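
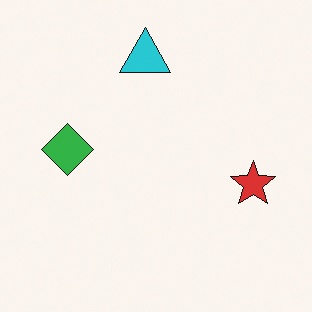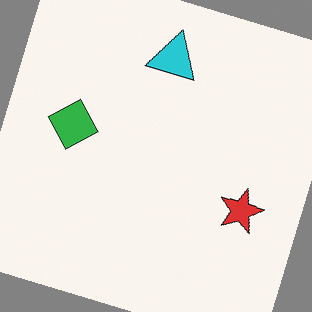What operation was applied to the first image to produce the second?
This is the original image rotated clockwise by a clearly visible amount.

Every shape is tilted by the same angle and the image corners show triangular fill wedges — a whole-image rotation by a non-right angle.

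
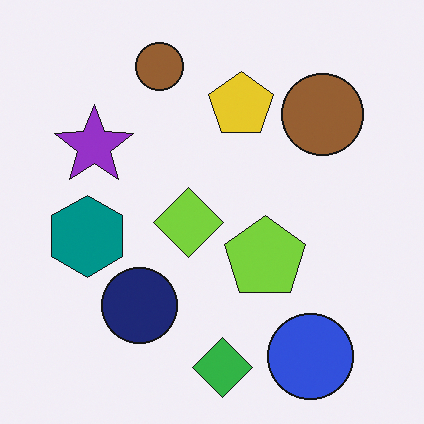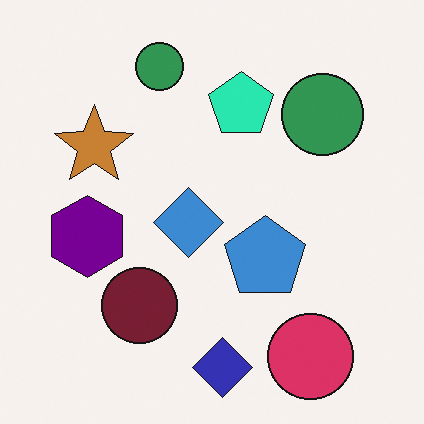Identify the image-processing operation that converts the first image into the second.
It was hue-shifted by a moderate amount.

Every shape's color has rotated by the same amount around the hue wheel — a uniform hue shift.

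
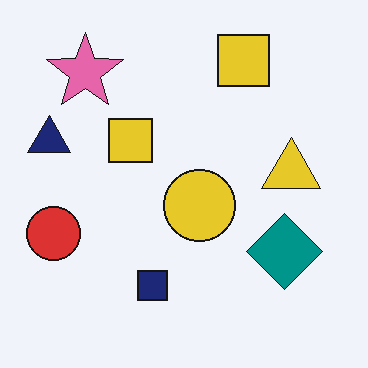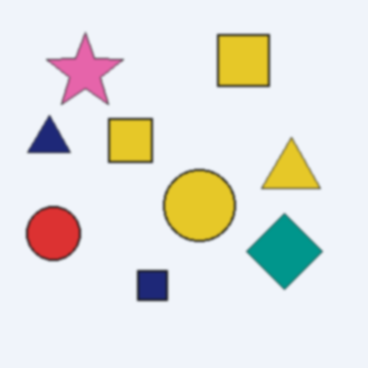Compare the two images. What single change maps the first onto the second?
This is the original image given a subtle gaussian blur.

Shape edges and outlines are uniformly softened across the whole image.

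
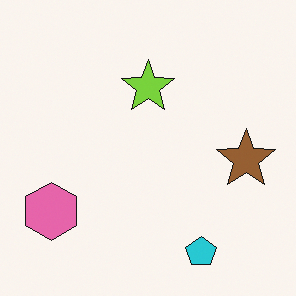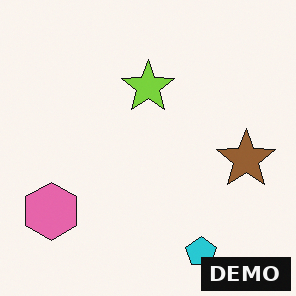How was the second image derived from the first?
The image was watermarked with the text "DEMO" in the lower-right corner.

A dark label reading "DEMO" appears in the lower-right corner.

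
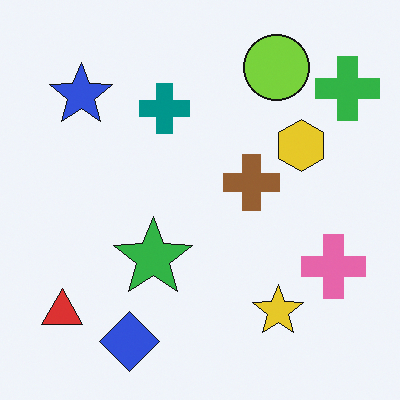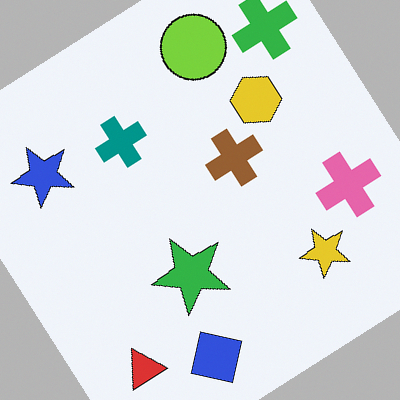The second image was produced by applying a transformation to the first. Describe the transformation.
Rotated counter-clockwise by a large amount — several tens of degrees.

Every shape is tilted by the same angle and the image corners show triangular fill wedges — a whole-image rotation by a non-right angle.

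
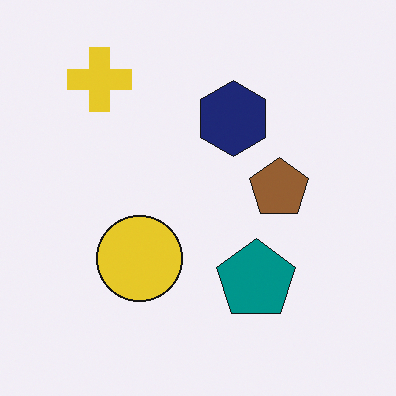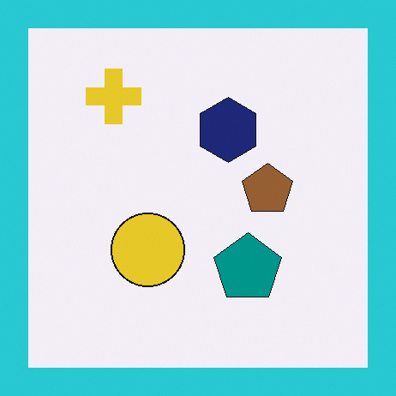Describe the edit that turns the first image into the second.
The image was framed with a cyan border.

A solid cyan frame runs around the edge of the second image, with the content slightly shrunk inside it.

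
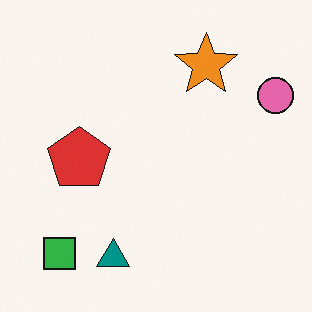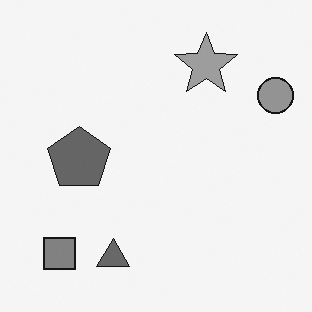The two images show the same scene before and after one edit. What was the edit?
The transformation is: converted to grayscale.

All color is removed — every shape is now a shade of grey.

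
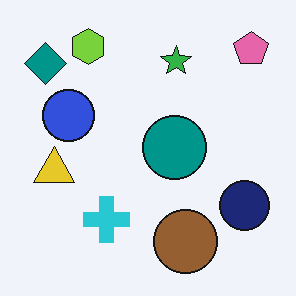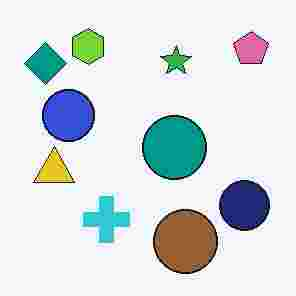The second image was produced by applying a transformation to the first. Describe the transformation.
Heavily JPEG-compressed with obvious blocking artifacts.

Blocky 8×8 compression artifacts appear around shape edges and the flat background shows ringing — characteristic JPEG degradation.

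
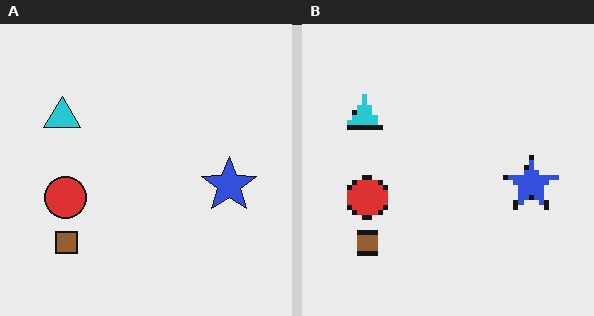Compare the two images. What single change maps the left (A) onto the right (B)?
The right (B) image is the left (A) mildly pixelated.

Shapes are reduced to large square blocks; fine edges and outlines are lost — a downscale-then-upscale (mosaic) effect.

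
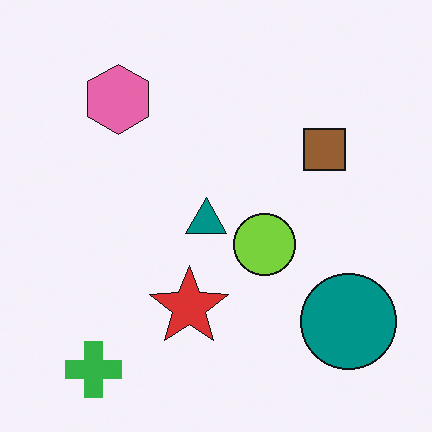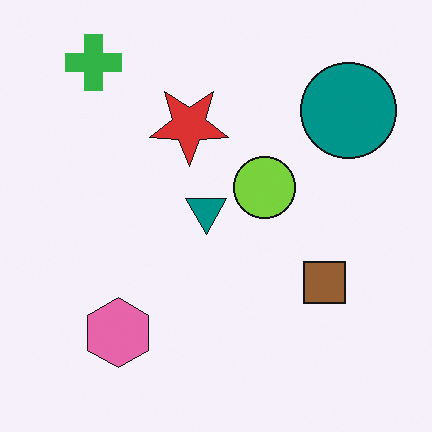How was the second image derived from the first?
The transformation is: flipped vertically (top ↔ bottom).

The green cross is in the bottom-left of the first image and the top-left of the second — shapes on opposite sides of the horizontal midline have swapped in a mirror flip.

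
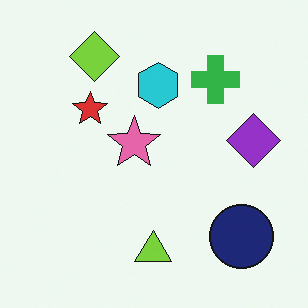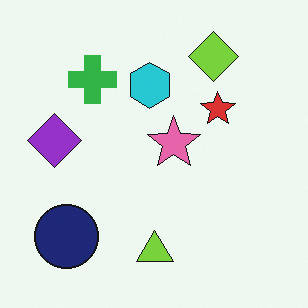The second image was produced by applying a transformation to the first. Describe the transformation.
The transformation is: flipped horizontally (left ↔ right).

The purple diamond is in the right of the first image and the left of the second — shapes on opposite sides of the vertical midline have swapped in a mirror flip.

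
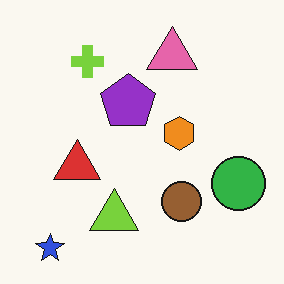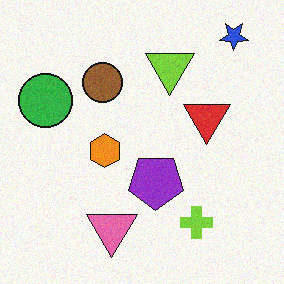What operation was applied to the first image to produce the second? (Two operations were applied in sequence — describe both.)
This is the original image rotated 180°, then degraded with a light layer of grain.

The blue star sits in the bottom-left of the first image and the top-right of the second — consistent with a whole-image 180° rotation. Random speckle covers the whole image, including the flat background.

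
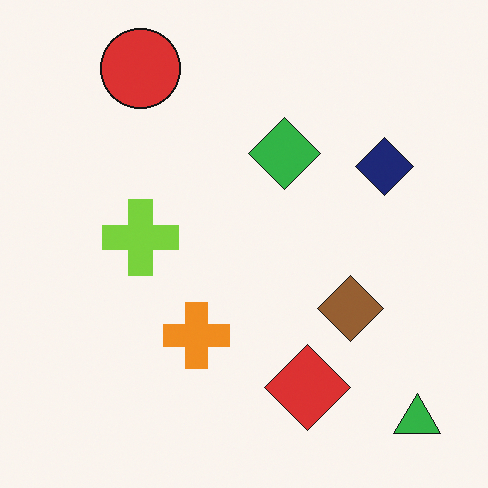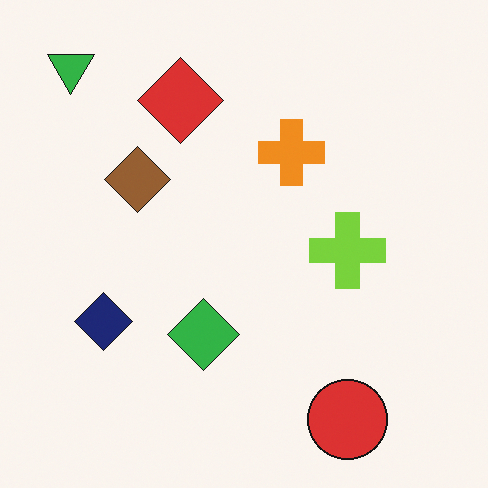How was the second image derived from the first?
Rotated 180°.

The green triangle sits in the bottom-right of the first image and the top-left of the second — consistent with a whole-image 180° rotation.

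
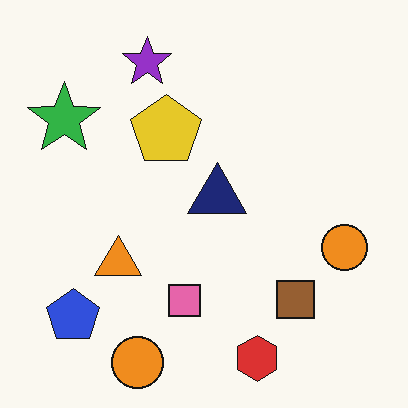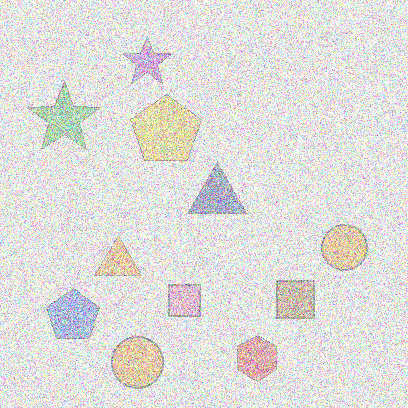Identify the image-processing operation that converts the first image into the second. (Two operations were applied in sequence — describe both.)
The image was given much lower contrast, then degraded with heavy additive noise.

Tones are pushed toward mid-grey across the whole image — a global contrast change. Random speckle covers the whole image, including the flat background.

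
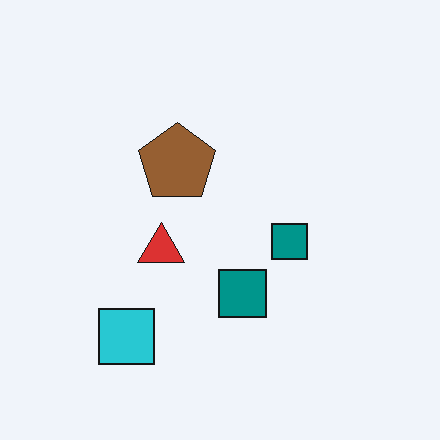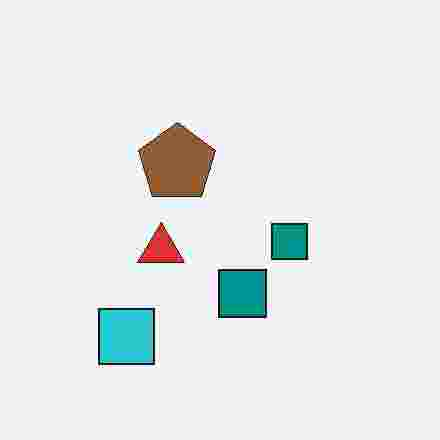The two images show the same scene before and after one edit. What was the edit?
The image was degraded with heavy JPEG compression.

Blocky 8×8 compression artifacts appear around shape edges and the flat background shows ringing — characteristic JPEG degradation.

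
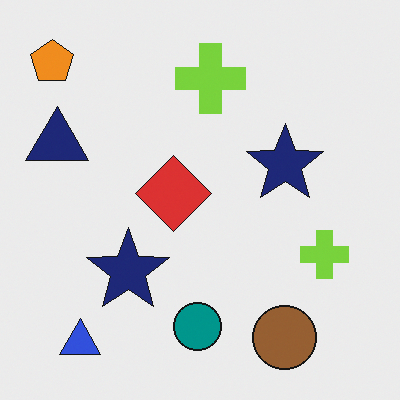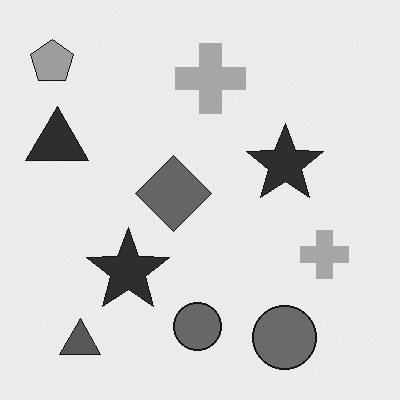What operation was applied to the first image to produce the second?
The image was converted to grayscale.

All color is removed — every shape is now a shade of grey.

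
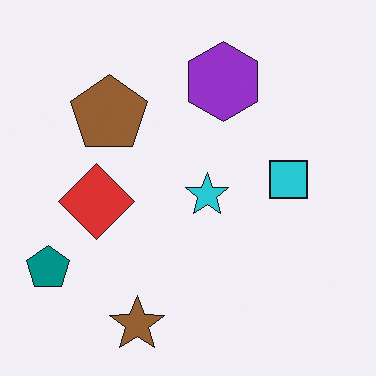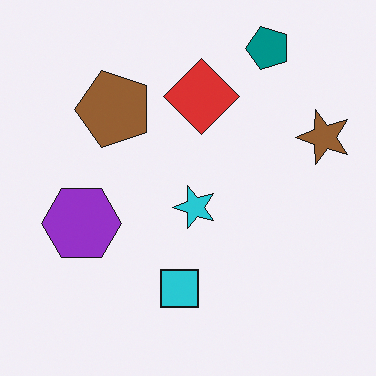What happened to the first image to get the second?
The transformation is: transposed (reflected across the top-left ↔ bottom-right diagonal).

Shapes have swapped their row and column positions — what was in the top-right is now in the bottom-left — a diagonal reflection.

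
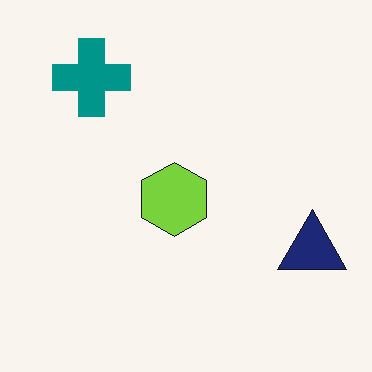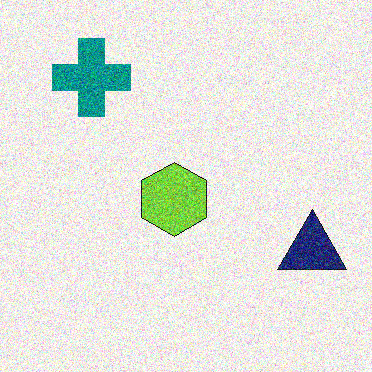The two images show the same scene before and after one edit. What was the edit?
This is the original image degraded with heavy additive noise.

Random speckle covers the whole image, including the flat background.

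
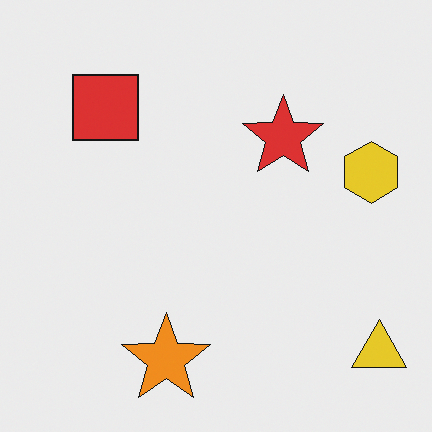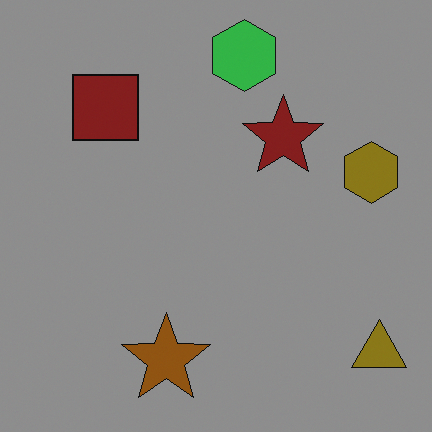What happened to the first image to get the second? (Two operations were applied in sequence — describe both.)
The image was darkened a lot, then overlaid with an additional green hexagon.

Every pixel — background and shapes alike — is uniformly darkened. A green hexagon appears in the second image that is absent from the first.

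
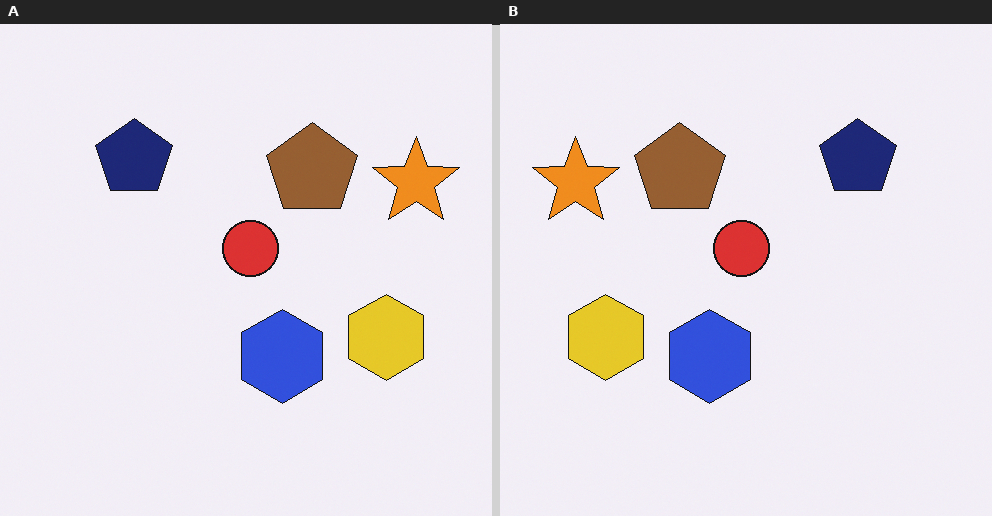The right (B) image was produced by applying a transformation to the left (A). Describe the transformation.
The right (B) image is the left (A) flipped horizontally (left ↔ right).

The orange star is in the top-right of the left (A) image and the top-left of the right (B) — shapes on opposite sides of the vertical midline have swapped in a mirror flip.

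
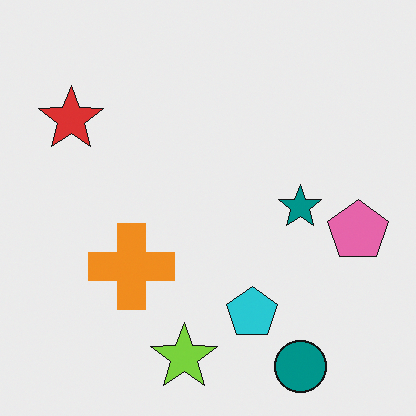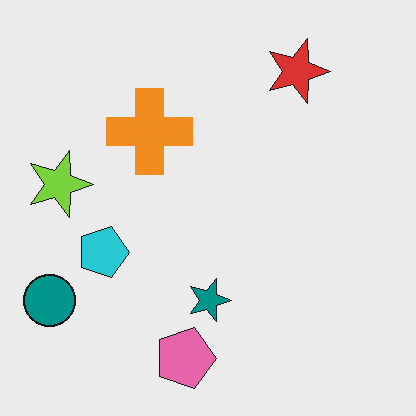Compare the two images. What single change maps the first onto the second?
Rotated 90° clockwise.

The teal circle sits in the bottom-right of the first image and the bottom-left of the second — consistent with a whole-image 90° clockwise rotation.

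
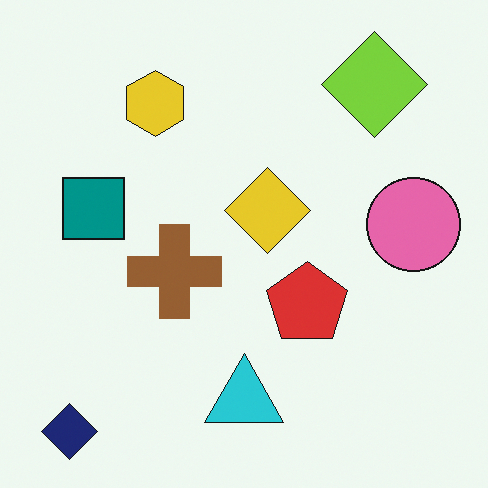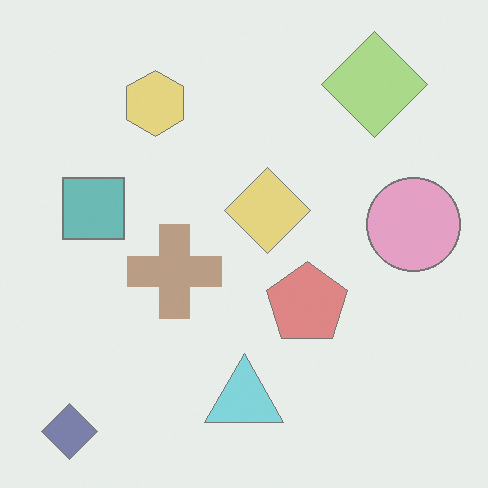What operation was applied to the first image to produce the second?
Washed out (contrast reduced).

Tones are pushed toward mid-grey across the whole image — a global contrast change.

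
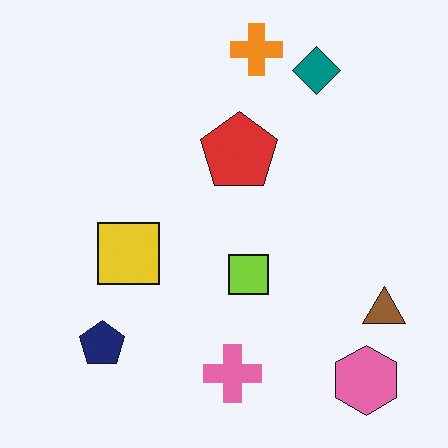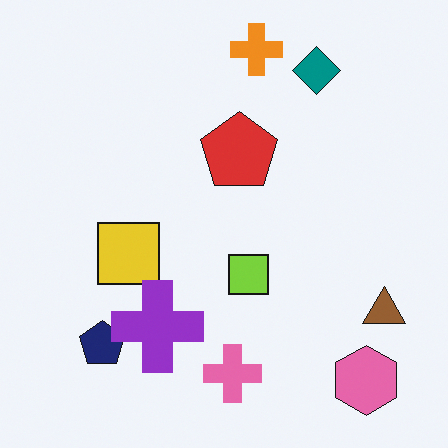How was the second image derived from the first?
This is the original image overlaid with an additional purple cross.

A purple cross appears in the second image that is absent from the first.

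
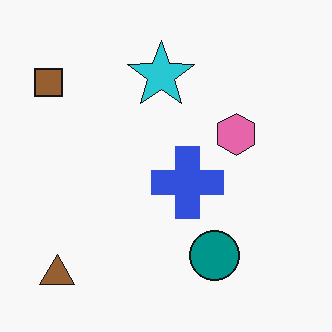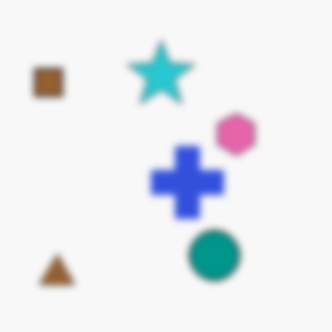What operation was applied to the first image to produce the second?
Moderately blurred.

Shape edges and outlines are uniformly softened across the whole image.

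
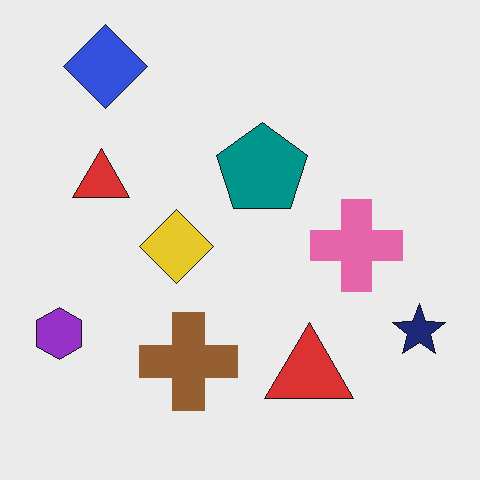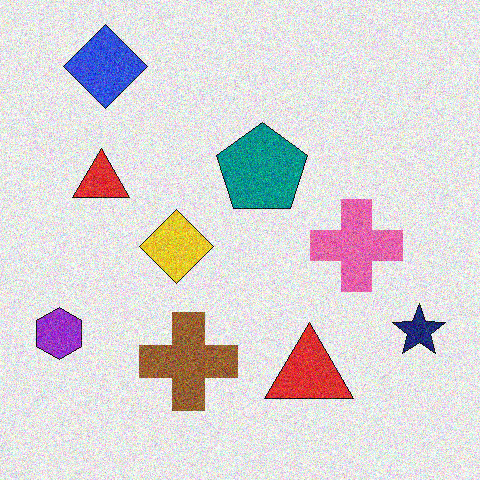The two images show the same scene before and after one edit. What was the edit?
It was degraded with visible gaussian noise.

Random speckle covers the whole image, including the flat background.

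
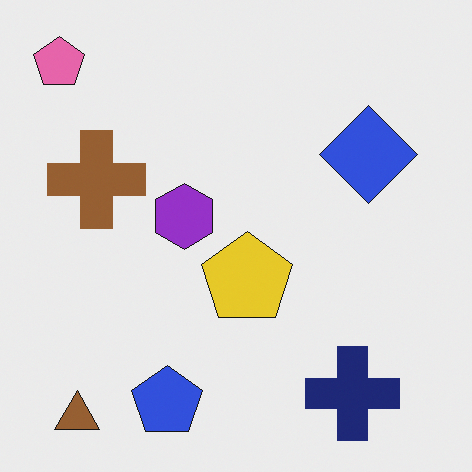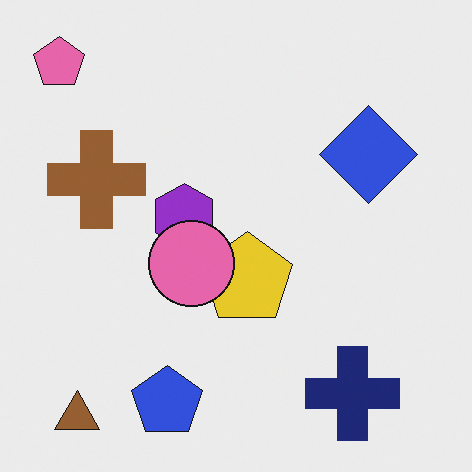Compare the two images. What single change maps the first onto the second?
The transformation is: overlaid with an additional pink circle.

A pink circle appears in the second image that is absent from the first.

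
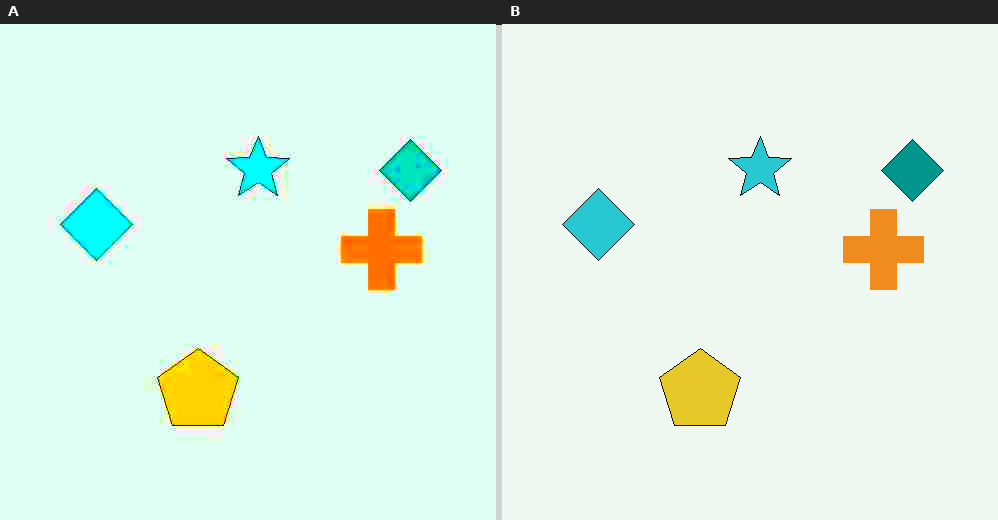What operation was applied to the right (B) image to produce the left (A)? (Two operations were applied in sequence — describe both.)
Heavily JPEG-compressed with obvious blocking artifacts, then heavily oversaturated.

Blocky 8×8 compression artifacts appear around shape edges and the flat background shows ringing — characteristic JPEG degradation. All colors are more vivid — a global saturation change.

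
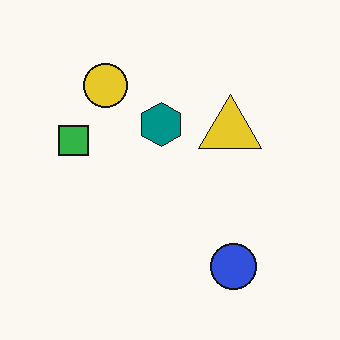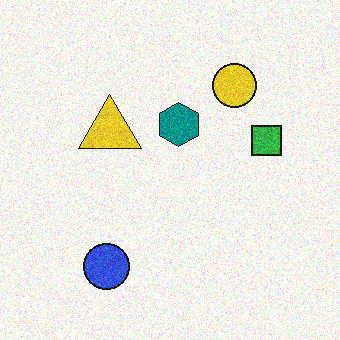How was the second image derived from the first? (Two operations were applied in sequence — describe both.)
The transformation is: flipped horizontally (left ↔ right), then degraded with moderate additive noise.

The green square is in the left of the first image and the right of the second — shapes on opposite sides of the vertical midline have swapped in a mirror flip. Random speckle covers the whole image, including the flat background.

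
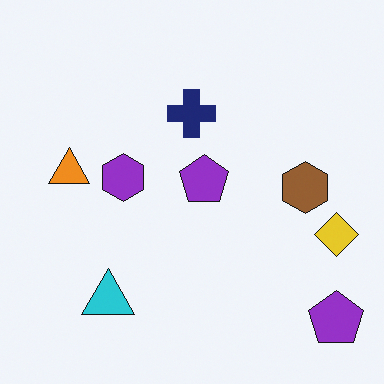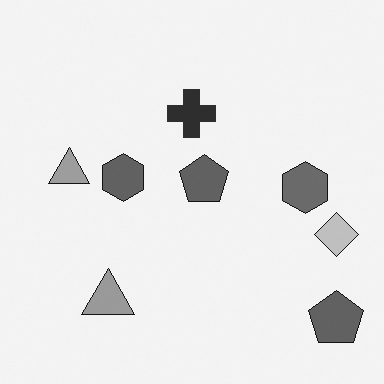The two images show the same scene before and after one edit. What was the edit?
This is the original image converted to grayscale.

All color is removed — every shape is now a shade of grey.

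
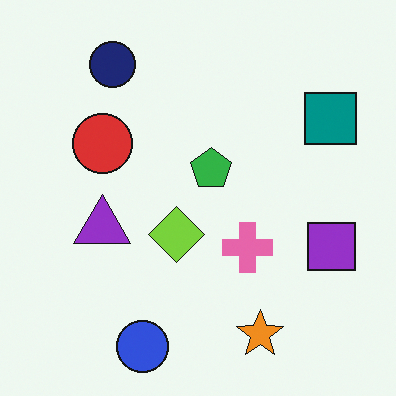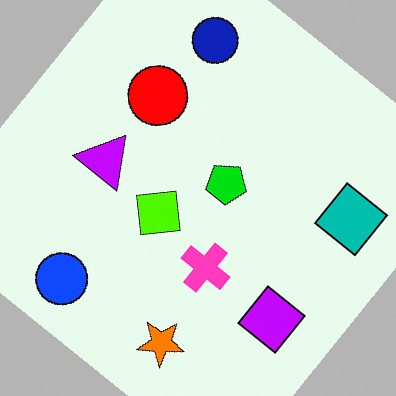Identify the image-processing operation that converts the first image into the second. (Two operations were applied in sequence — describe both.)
The second image is the first rotated clockwise by a large amount — several tens of degrees, then made much more vivid (saturation change).

Every shape is tilted by the same angle and the image corners show triangular fill wedges — a whole-image rotation by a non-right angle. All colors are more vivid — a global saturation change.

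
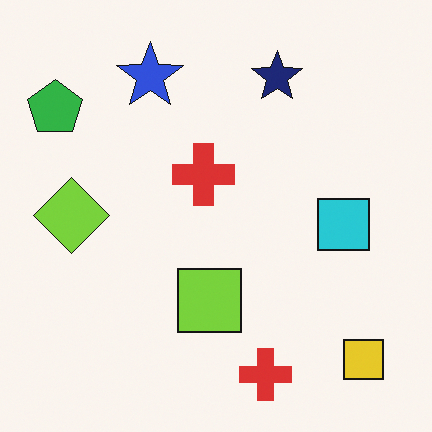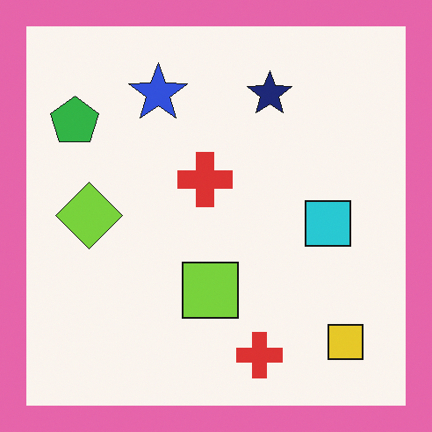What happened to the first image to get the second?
The image was framed with a pink border.

A solid pink frame runs around the edge of the second image, with the content slightly shrunk inside it.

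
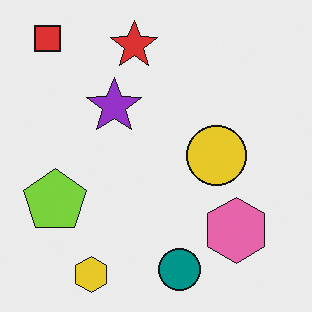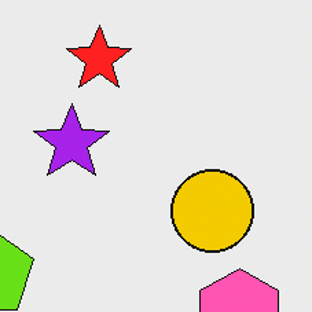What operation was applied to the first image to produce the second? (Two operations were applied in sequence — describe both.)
The second image is the first cropped to a modestly smaller region and rescaled, then slightly oversaturated.

The visible shapes are larger and the field of view is narrower; shapes near the original edges may be partly or wholly outside the frame — a crop-and-rescale. All colors are more vivid — a global saturation change.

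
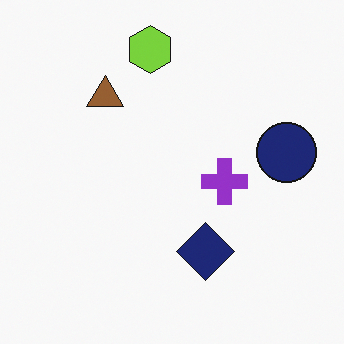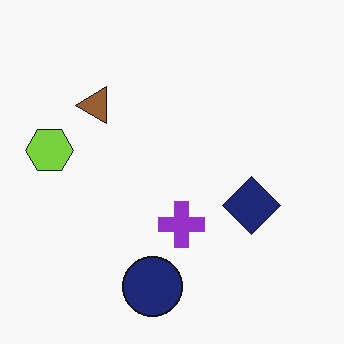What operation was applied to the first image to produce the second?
The transformation is: transposed (reflected across the top-left ↔ bottom-right diagonal).

Shapes have swapped their row and column positions — what was in the top-right is now in the bottom-left — a diagonal reflection.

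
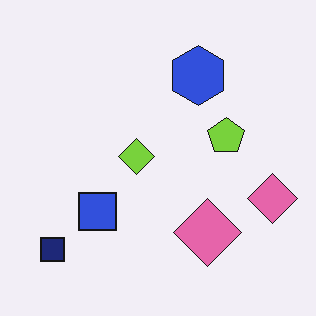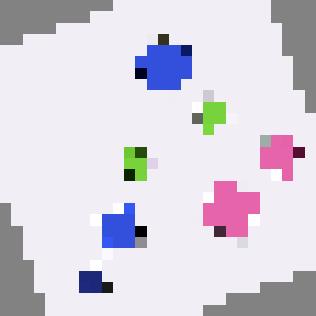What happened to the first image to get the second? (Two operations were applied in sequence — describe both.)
The image was rotated counter-clockwise by a clearly visible amount, then coarsely pixelated.

Every shape is tilted by the same angle and the image corners show triangular fill wedges — a whole-image rotation by a non-right angle. Shapes are reduced to large square blocks; fine edges and outlines are lost — a downscale-then-upscale (mosaic) effect.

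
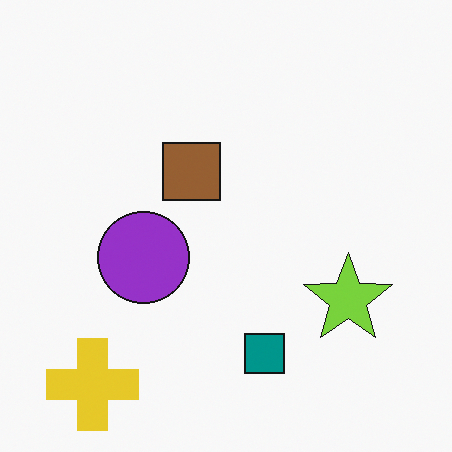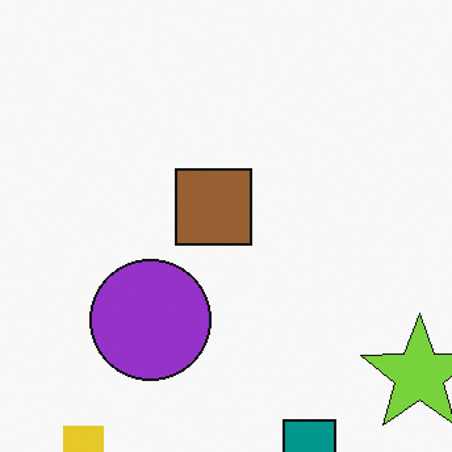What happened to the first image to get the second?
The transformation is: cropped to a modestly smaller region and rescaled.

The visible shapes are larger and the field of view is narrower; shapes near the original edges may be partly or wholly outside the frame — a crop-and-rescale.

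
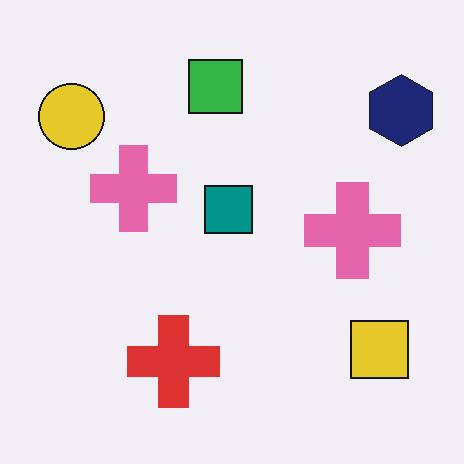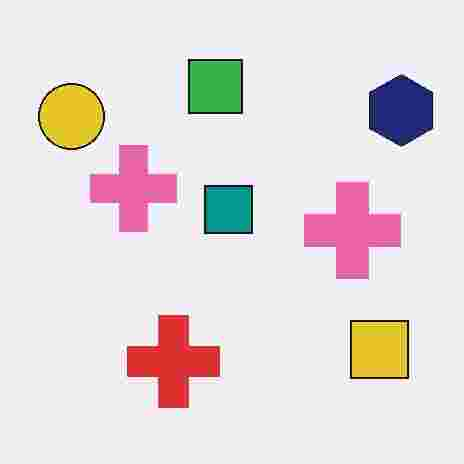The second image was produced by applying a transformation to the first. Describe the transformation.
Heavily JPEG-compressed with obvious blocking artifacts.

Blocky 8×8 compression artifacts appear around shape edges and the flat background shows ringing — characteristic JPEG degradation.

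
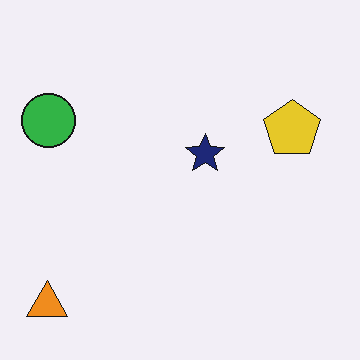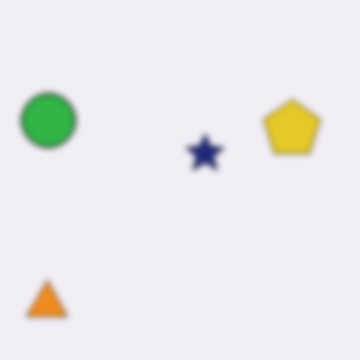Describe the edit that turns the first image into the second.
The second image is the first moderately blurred.

Shape edges and outlines are uniformly softened across the whole image.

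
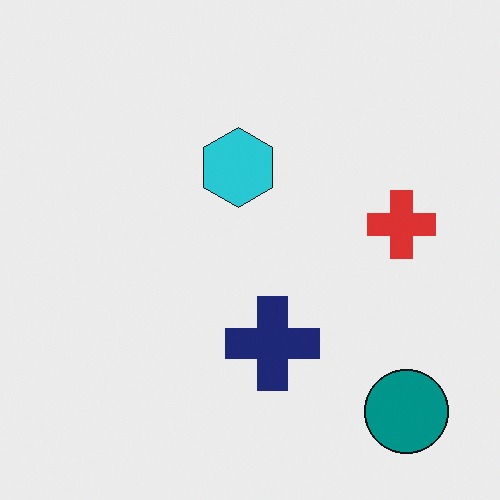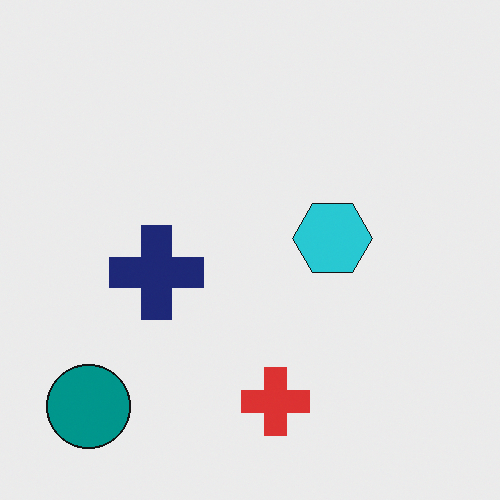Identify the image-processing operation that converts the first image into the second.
The transformation is: rotated 90° clockwise.

The teal circle sits in the bottom-right of the first image and the bottom-left of the second — consistent with a whole-image 90° clockwise rotation.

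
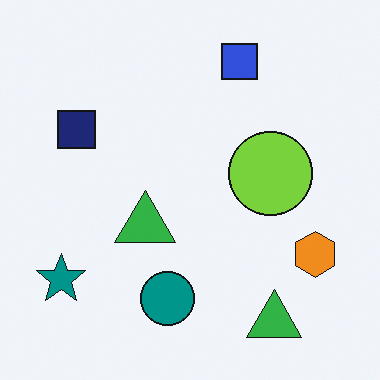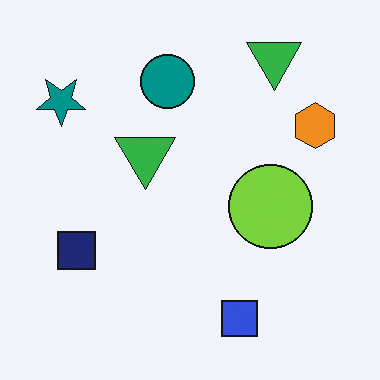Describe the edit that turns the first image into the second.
The image was flipped vertically (top ↔ bottom).

The blue square is in the top of the first image and the bottom of the second — shapes on opposite sides of the horizontal midline have swapped in a mirror flip.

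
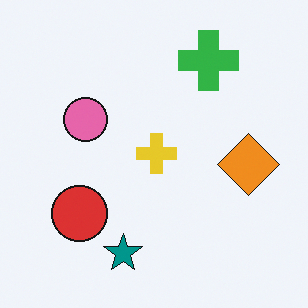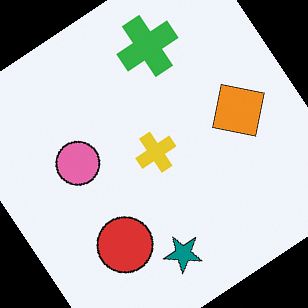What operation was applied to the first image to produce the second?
Rotated counter-clockwise by a large amount — several tens of degrees.

Every shape is tilted by the same angle and the image corners show triangular fill wedges — a whole-image rotation by a non-right angle.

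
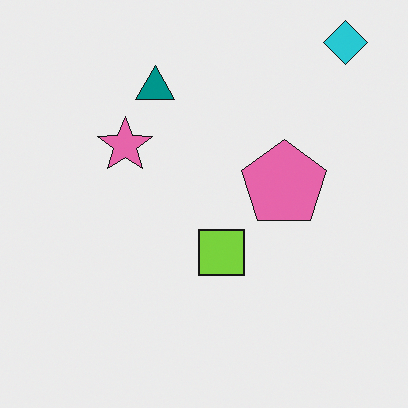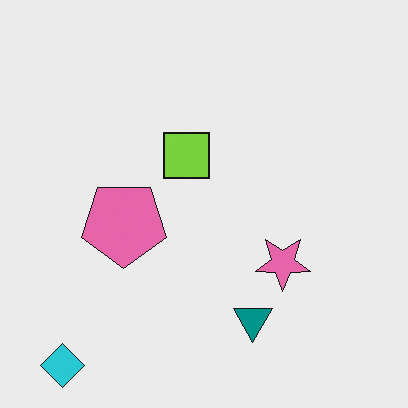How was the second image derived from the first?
This is the original image rotated 180°.

The cyan diamond sits in the top-right of the first image and the bottom-left of the second — consistent with a whole-image 180° rotation.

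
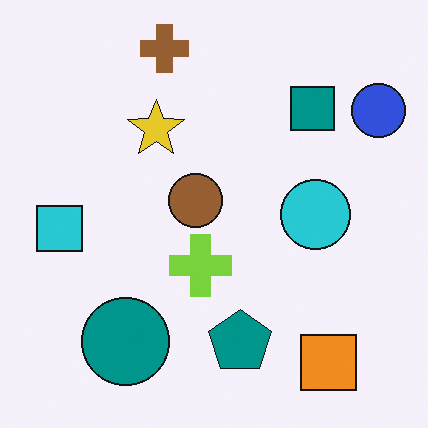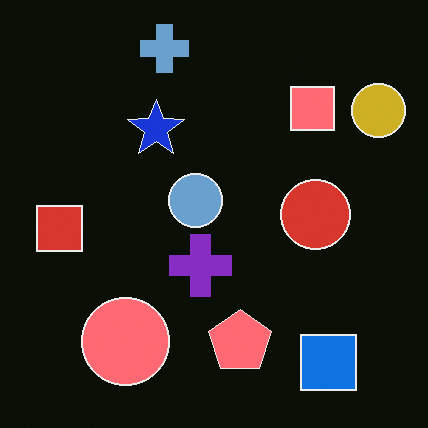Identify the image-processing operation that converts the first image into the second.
This is the original image color-inverted (negative).

The light background has become dark and every shape's color is its complement — a photographic negative.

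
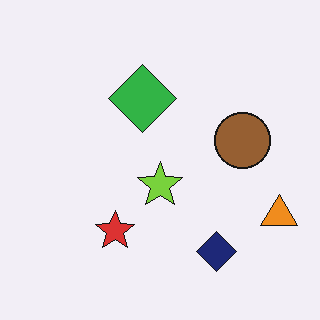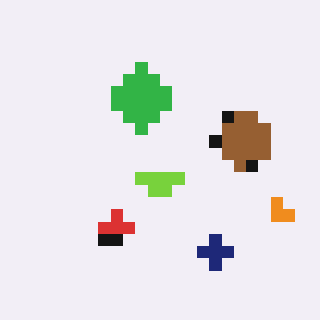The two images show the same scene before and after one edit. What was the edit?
It was coarsely pixelated.

Shapes are reduced to large square blocks; fine edges and outlines are lost — a downscale-then-upscale (mosaic) effect.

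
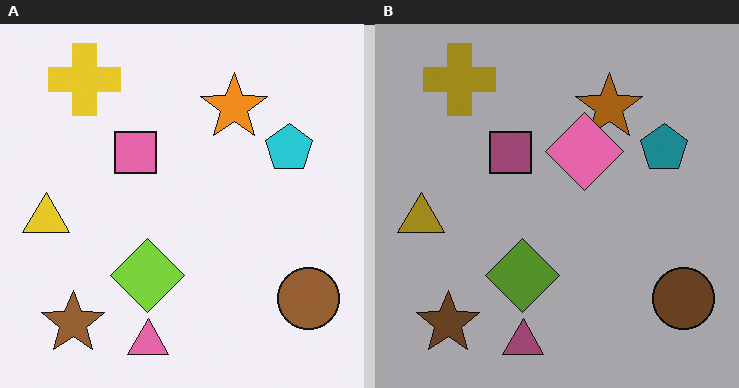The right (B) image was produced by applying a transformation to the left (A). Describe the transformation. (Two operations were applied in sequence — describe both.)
The transformation is: substantially darkened, then overlaid with an additional pink diamond.

Every pixel — background and shapes alike — is uniformly darkened. A pink diamond appears in the right (B) image that is absent from the left (A).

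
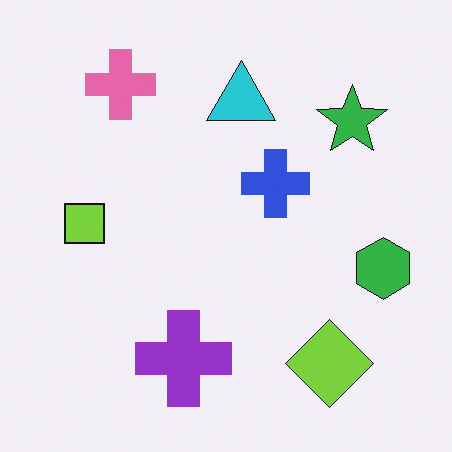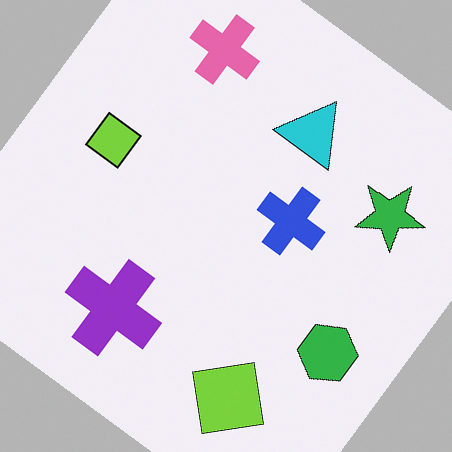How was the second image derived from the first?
The second image is the first rotated clockwise by a large amount — several tens of degrees.

Every shape is tilted by the same angle and the image corners show triangular fill wedges — a whole-image rotation by a non-right angle.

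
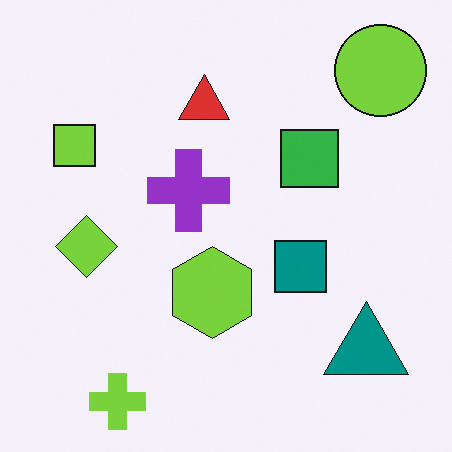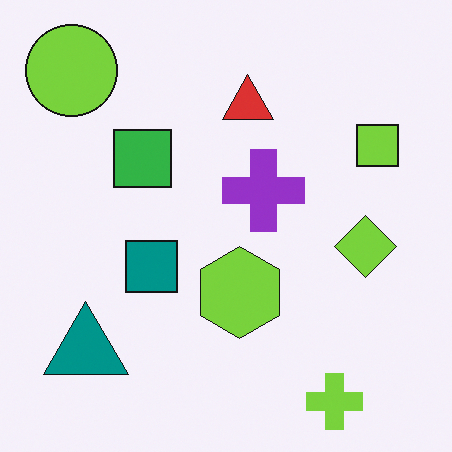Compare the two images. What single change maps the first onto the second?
The image was flipped horizontally (left ↔ right).

The lime circle is in the top-right of the first image and the top-left of the second — shapes on opposite sides of the vertical midline have swapped in a mirror flip.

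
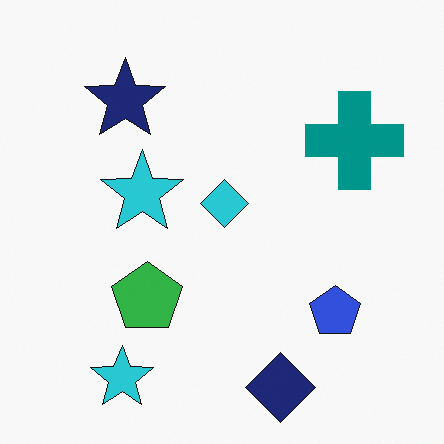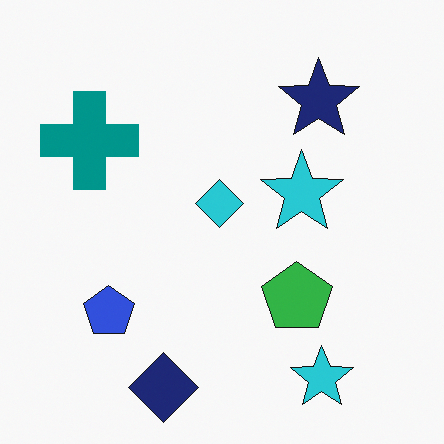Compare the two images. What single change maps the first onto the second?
The image was flipped horizontally (left ↔ right).

The teal cross is in the top-right of the first image and the top-left of the second — shapes on opposite sides of the vertical midline have swapped in a mirror flip.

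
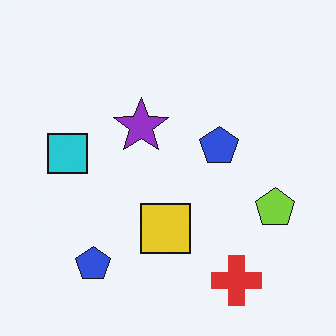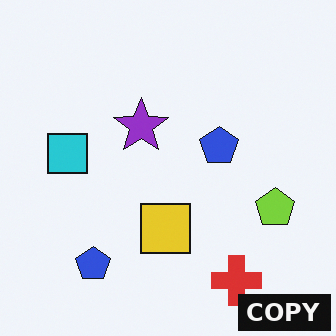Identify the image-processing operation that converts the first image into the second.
The image was watermarked with the text "COPY" in the lower-right corner.

A dark label reading "COPY" appears in the lower-right corner.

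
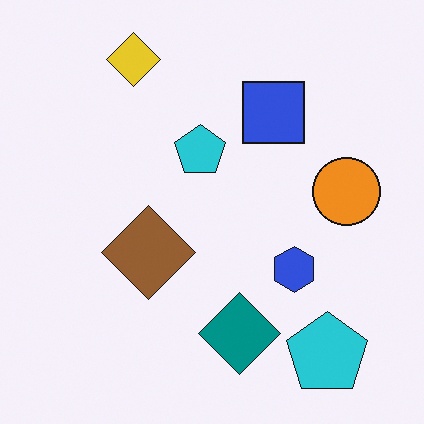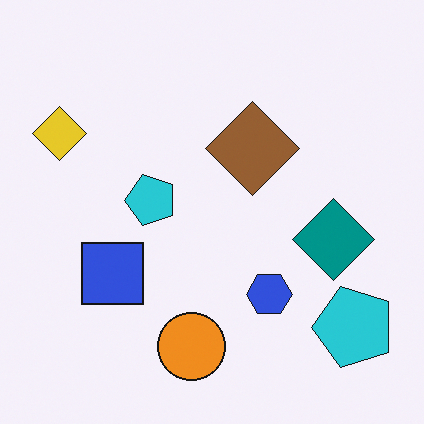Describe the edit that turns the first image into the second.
The second image is the first transposed (reflected across the top-left ↔ bottom-right diagonal).

Shapes have swapped their row and column positions — what was in the top-right is now in the bottom-left — a diagonal reflection.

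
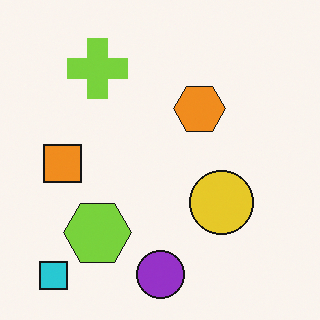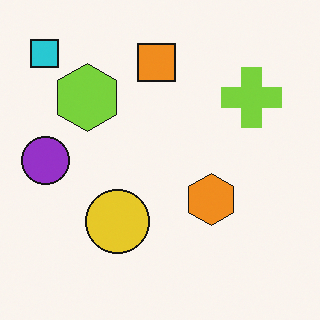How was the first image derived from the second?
The first image is the second rotated 90° counter-clockwise.

The cyan square sits in the top-left of the second image and the bottom-left of the first — consistent with a whole-image 90° counter-clockwise rotation.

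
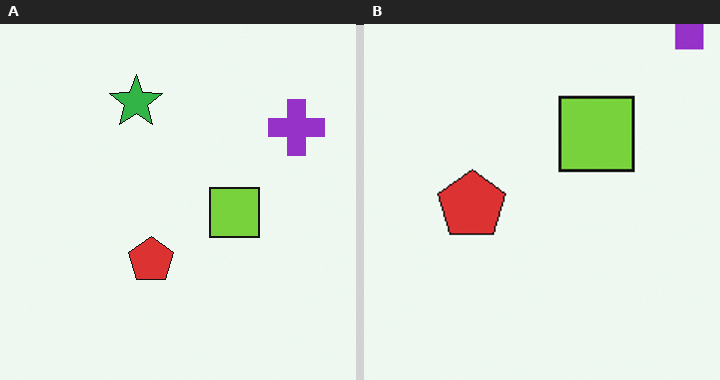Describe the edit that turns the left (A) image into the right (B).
Cropped to a modestly smaller region and rescaled.

The visible shapes are larger and the field of view is narrower; shapes near the original edges may be partly or wholly outside the frame — a crop-and-rescale.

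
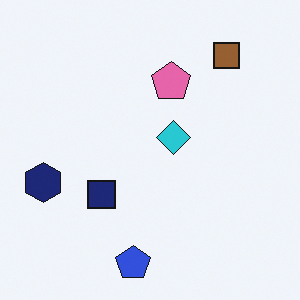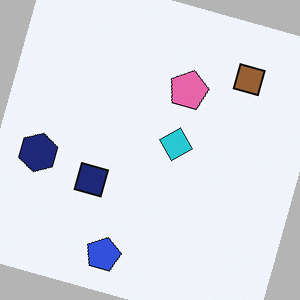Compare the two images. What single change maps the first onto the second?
This is the original image rotated clockwise by a clearly visible amount.

Every shape is tilted by the same angle and the image corners show triangular fill wedges — a whole-image rotation by a non-right angle.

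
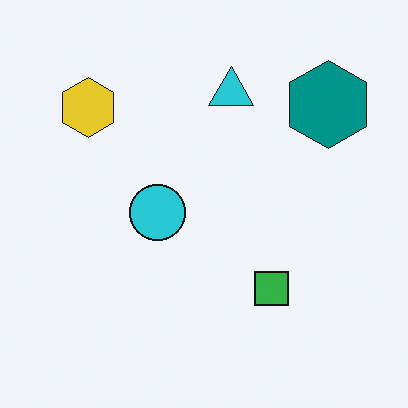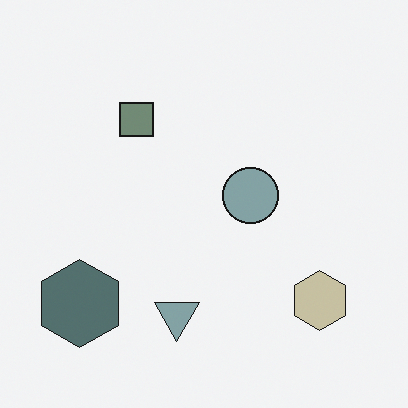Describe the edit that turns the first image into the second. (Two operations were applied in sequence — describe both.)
It was rotated 180°, then made much more muted (saturation change).

The teal hexagon sits in the top-right of the first image and the bottom-left of the second — consistent with a whole-image 180° rotation. All colors are more muted and greyish — a global saturation change.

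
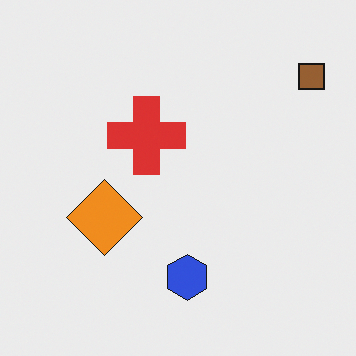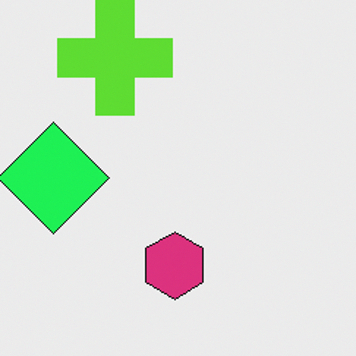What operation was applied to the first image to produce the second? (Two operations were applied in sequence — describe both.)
This is the original image cropped to a modestly smaller region and rescaled, then hue-shifted by a moderate amount.

The visible shapes are larger and the field of view is narrower; shapes near the original edges may be partly or wholly outside the frame — a crop-and-rescale. Every shape's color has rotated by the same amount around the hue wheel — a uniform hue shift.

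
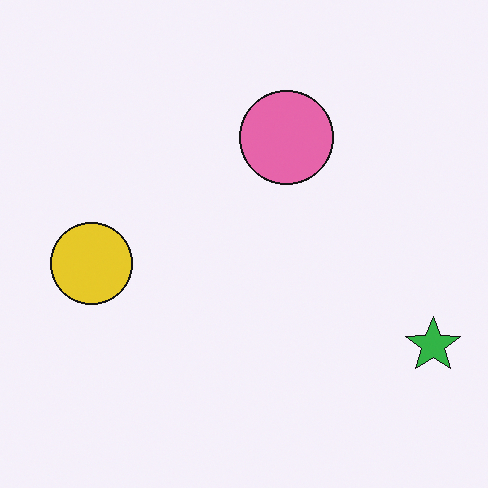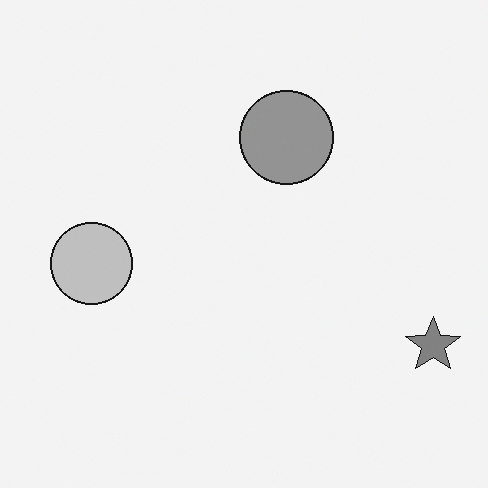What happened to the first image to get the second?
The image was converted to grayscale.

All color is removed — every shape is now a shade of grey.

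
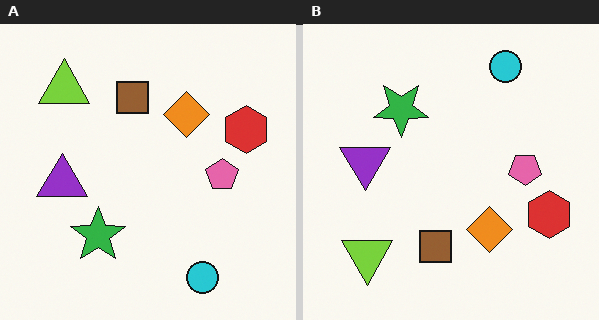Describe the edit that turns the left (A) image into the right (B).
The right (B) image is the left (A) flipped vertically (top ↔ bottom).

The cyan circle is in the bottom-right of the left (A) image and the top-right of the right (B) — shapes on opposite sides of the horizontal midline have swapped in a mirror flip.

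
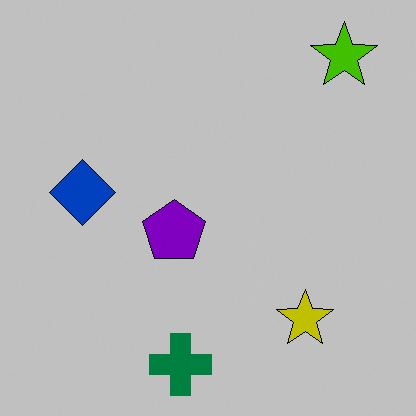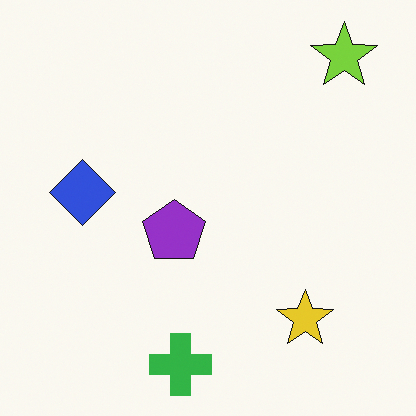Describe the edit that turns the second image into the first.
The image was heavily posterized to just a handful of flat colors.

Each flat color has snapped to a coarser quantized level — most visibly, the near-white background has dropped to a flat grey.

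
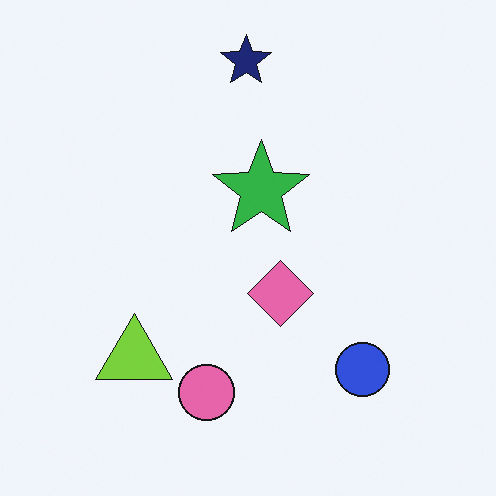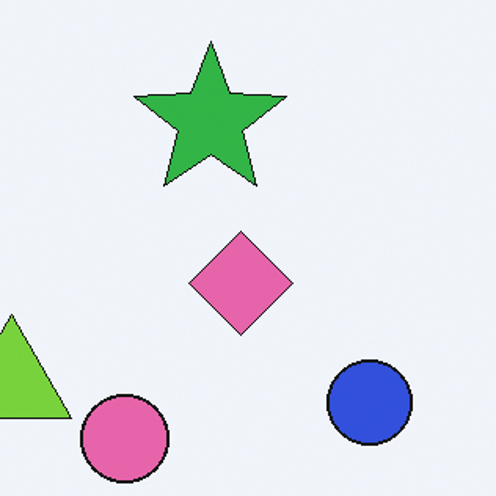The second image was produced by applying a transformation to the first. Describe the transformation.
The second image is the first cropped slightly and scaled back up.

The visible shapes are larger and the field of view is narrower; shapes near the original edges may be partly or wholly outside the frame — a crop-and-rescale.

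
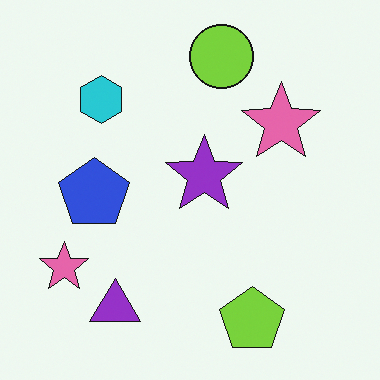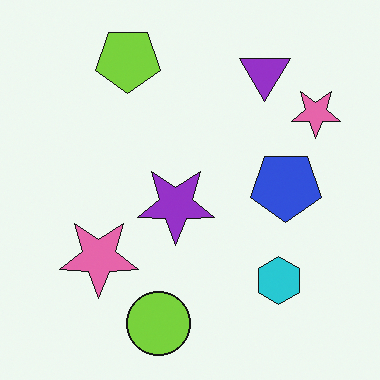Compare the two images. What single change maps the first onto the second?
The second image is the first rotated 180°.

The lime pentagon sits in the bottom of the first image and the top of the second — consistent with a whole-image 180° rotation.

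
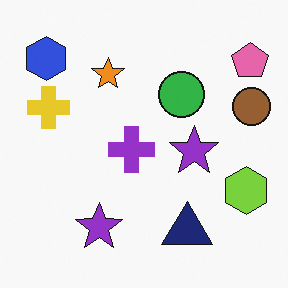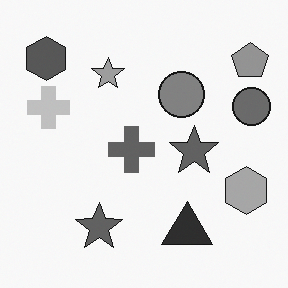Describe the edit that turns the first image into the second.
Converted to grayscale.

All color is removed — every shape is now a shade of grey.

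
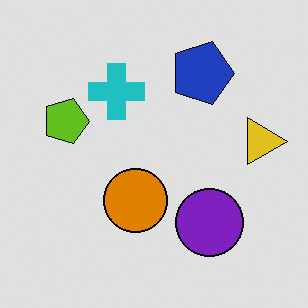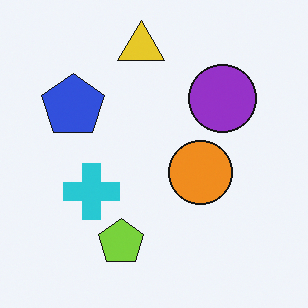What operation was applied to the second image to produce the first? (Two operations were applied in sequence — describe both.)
Rotated 90° clockwise, then moderately posterized.

The yellow triangle sits in the top of the second image and the right of the first — consistent with a whole-image 90° clockwise rotation. Each flat color has snapped to a coarser quantized level — most visibly, the near-white background has dropped to a flat grey.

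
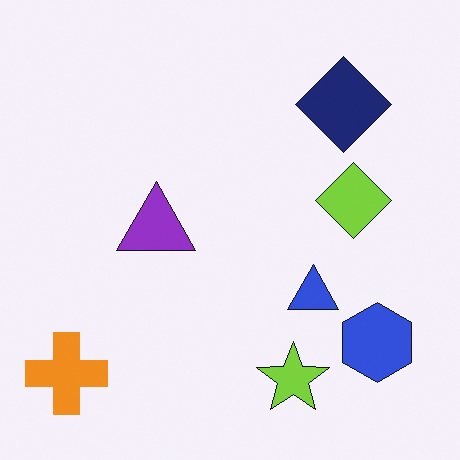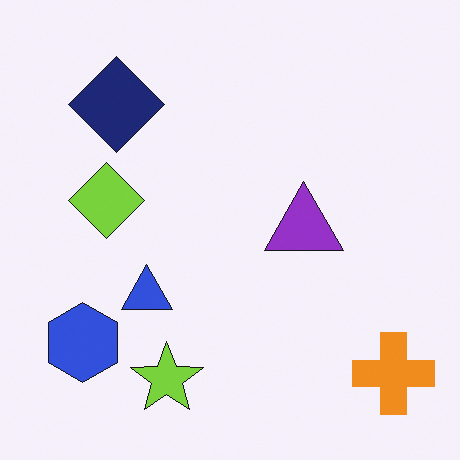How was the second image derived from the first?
The transformation is: flipped horizontally (left ↔ right).

The orange cross is in the bottom-left of the first image and the bottom-right of the second — shapes on opposite sides of the vertical midline have swapped in a mirror flip.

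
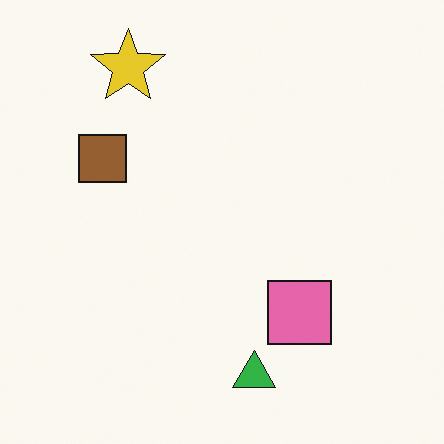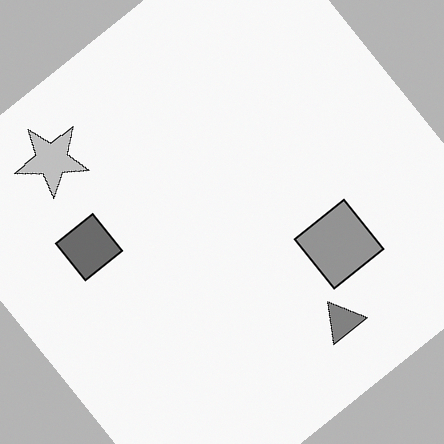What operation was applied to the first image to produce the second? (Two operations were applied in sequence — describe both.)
Converted to grayscale, then rotated counter-clockwise by a large amount — several tens of degrees.

All color is removed — every shape is now a shade of grey. Every shape is tilted by the same angle and the image corners show triangular fill wedges — a whole-image rotation by a non-right angle.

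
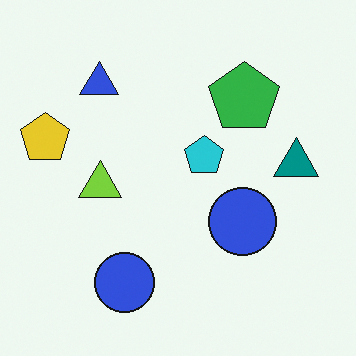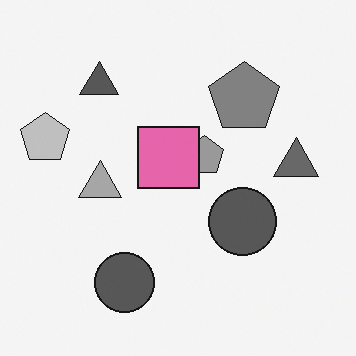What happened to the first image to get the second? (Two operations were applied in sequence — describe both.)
Converted to grayscale, then overlaid with an additional pink square.

All color is removed — every shape is now a shade of grey. A pink square appears in the second image that is absent from the first.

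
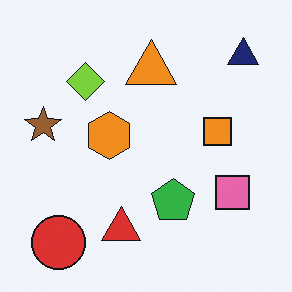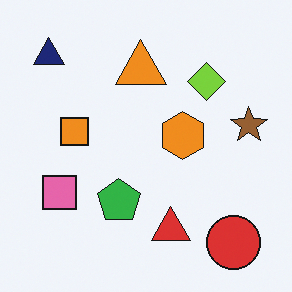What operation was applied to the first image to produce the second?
It was flipped horizontally (left ↔ right).

The brown star is in the left of the first image and the right of the second — shapes on opposite sides of the vertical midline have swapped in a mirror flip.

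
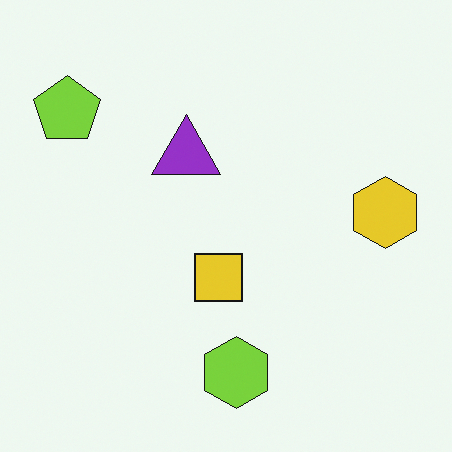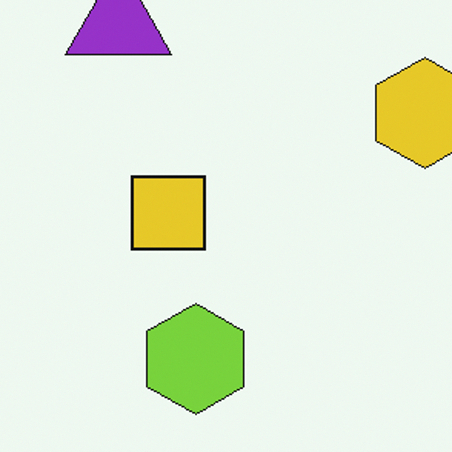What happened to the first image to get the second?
The second image is the first cropped to a modestly smaller region and rescaled.

The visible shapes are larger and the field of view is narrower; shapes near the original edges may be partly or wholly outside the frame — a crop-and-rescale.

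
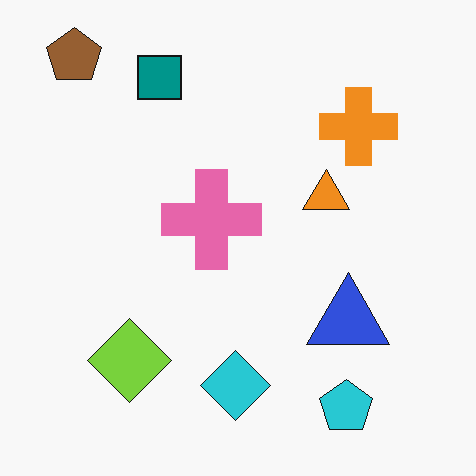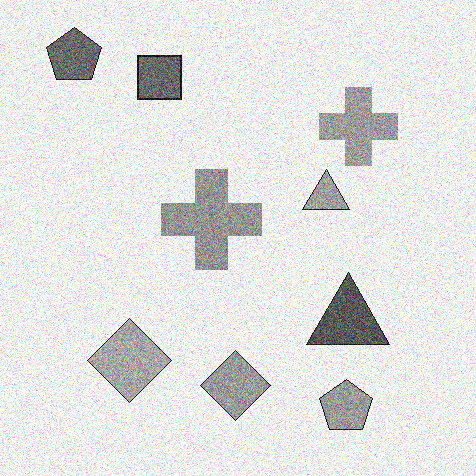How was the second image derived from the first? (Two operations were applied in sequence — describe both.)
The transformation is: converted to grayscale, then degraded with a thick layer of grain.

All color is removed — every shape is now a shade of grey. Random speckle covers the whole image, including the flat background.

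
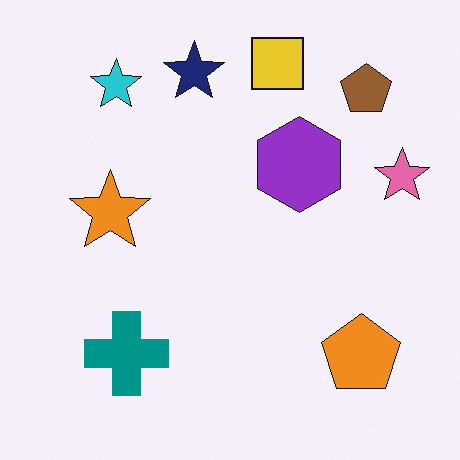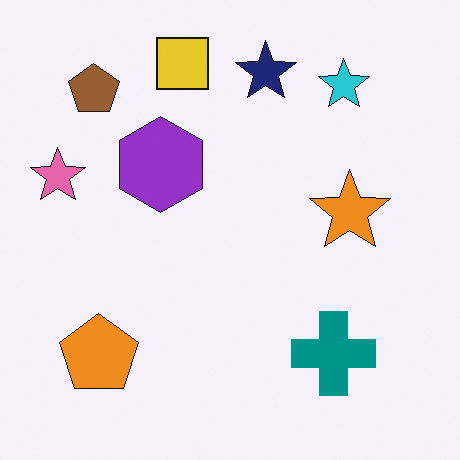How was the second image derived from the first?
This is the original image flipped horizontally (left ↔ right).

The pink star is in the right of the first image and the left of the second — shapes on opposite sides of the vertical midline have swapped in a mirror flip.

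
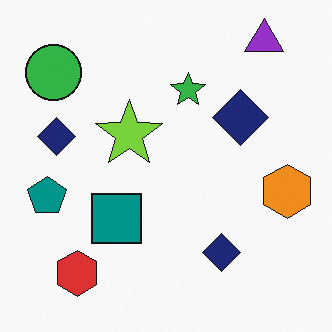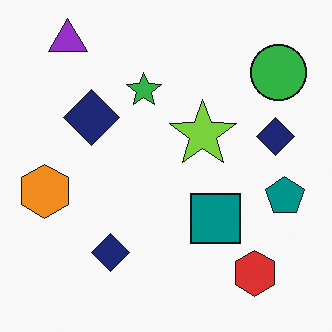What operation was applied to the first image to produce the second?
Flipped horizontally (left ↔ right).

The orange hexagon is in the right of the first image and the left of the second — shapes on opposite sides of the vertical midline have swapped in a mirror flip.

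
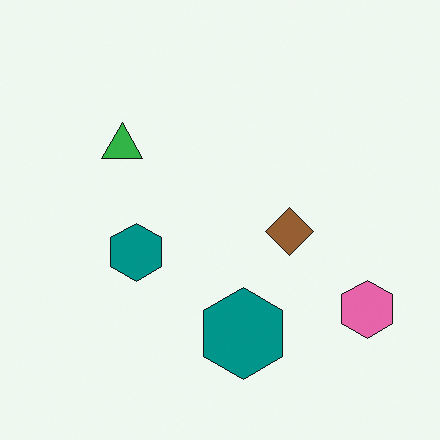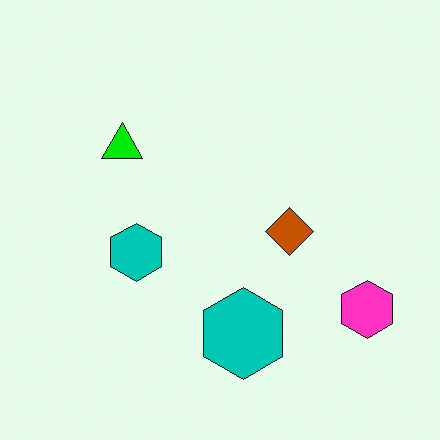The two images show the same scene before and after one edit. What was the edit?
The second image is the first heavily oversaturated.

All colors are more vivid — a global saturation change.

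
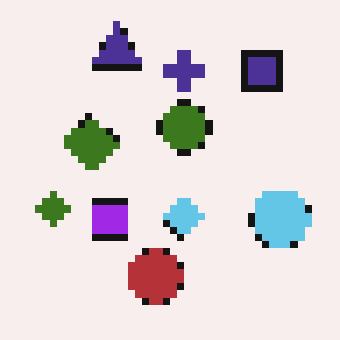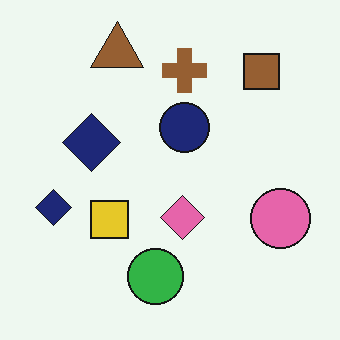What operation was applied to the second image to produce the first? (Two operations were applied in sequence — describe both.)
It was pixelated into visible square blocks, then hue-shifted by a large amount.

Shapes are reduced to large square blocks; fine edges and outlines are lost — a downscale-then-upscale (mosaic) effect. Every shape's color has rotated by the same amount around the hue wheel — a uniform hue shift.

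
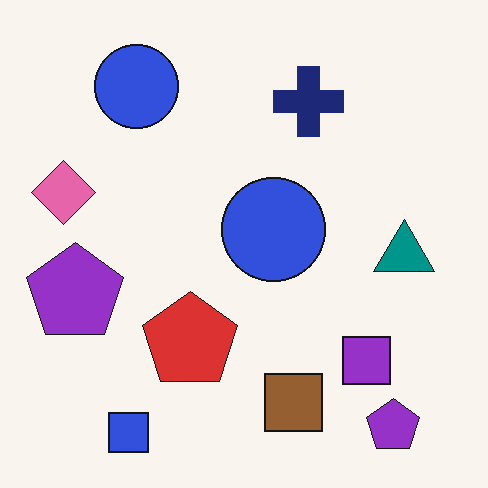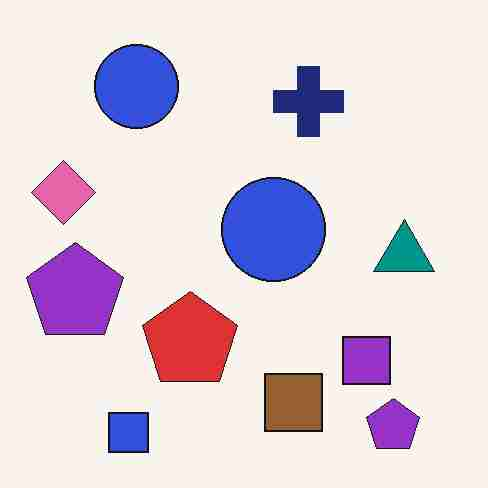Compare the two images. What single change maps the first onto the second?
Heavily JPEG-compressed with obvious blocking artifacts.

Blocky 8×8 compression artifacts appear around shape edges and the flat background shows ringing — characteristic JPEG degradation.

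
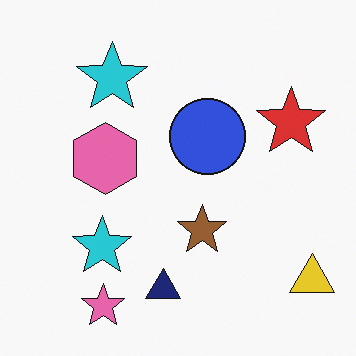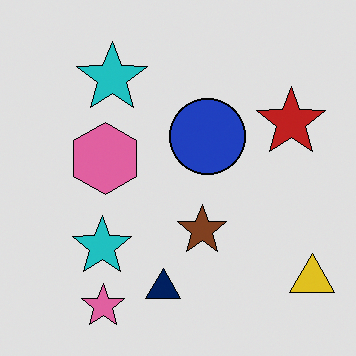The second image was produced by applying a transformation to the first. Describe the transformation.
The image was moderately posterized.

Each flat color has snapped to a coarser quantized level — most visibly, the near-white background has dropped to a flat grey.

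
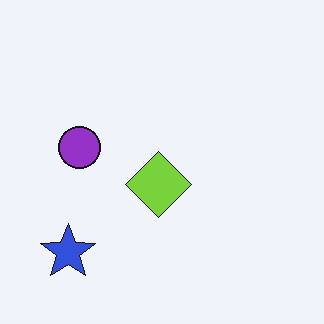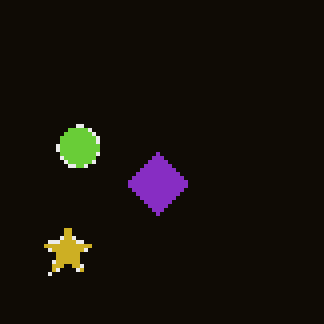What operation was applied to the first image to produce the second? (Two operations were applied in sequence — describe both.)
Color-inverted (negative), then mildly pixelated.

The light background has become dark and every shape's color is its complement — a photographic negative. Shapes are reduced to large square blocks; fine edges and outlines are lost — a downscale-then-upscale (mosaic) effect.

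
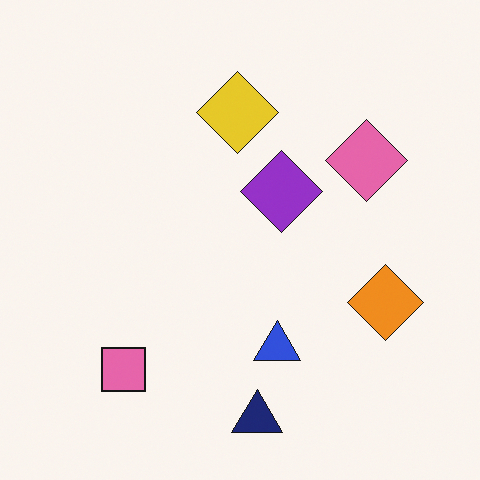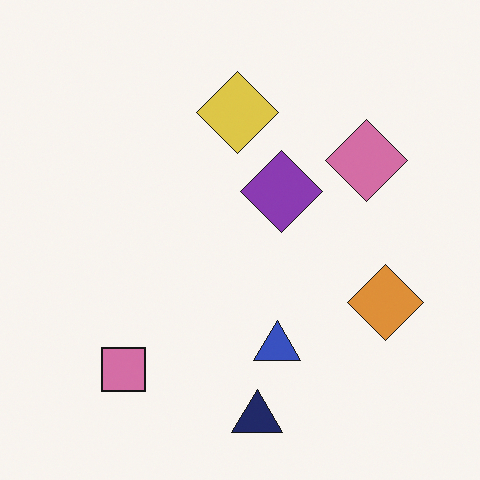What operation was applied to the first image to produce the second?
The image was slightly desaturated.

All colors are more muted and greyish — a global saturation change.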